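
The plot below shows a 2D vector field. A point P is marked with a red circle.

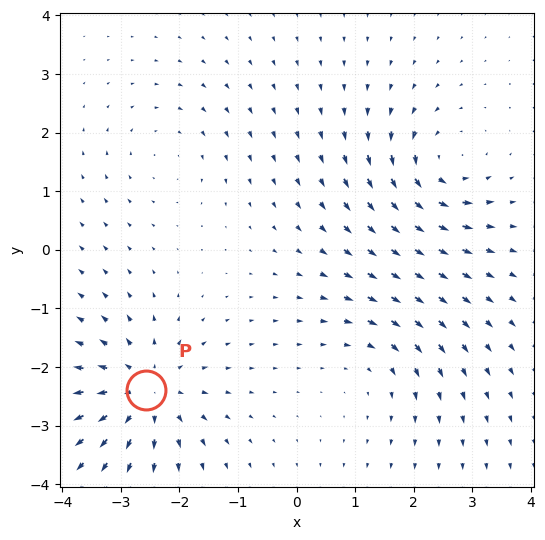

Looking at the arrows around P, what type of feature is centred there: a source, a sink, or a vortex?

source

At P (-2.6, -2.4) the arrows spread outward. Divergence about +6, curl ≈0 — positive divergence with near-zero curl is a source.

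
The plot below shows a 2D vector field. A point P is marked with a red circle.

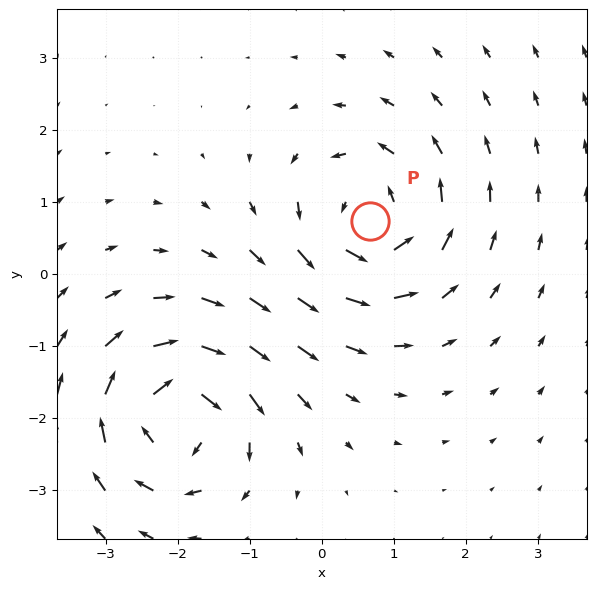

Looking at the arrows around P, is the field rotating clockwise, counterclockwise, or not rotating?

counterclockwise

Near P at (0.7, 0.7) the arrows circulate counterclockwise. The curl (z-component) there is about +5; positive curl means counterclockwise rotation.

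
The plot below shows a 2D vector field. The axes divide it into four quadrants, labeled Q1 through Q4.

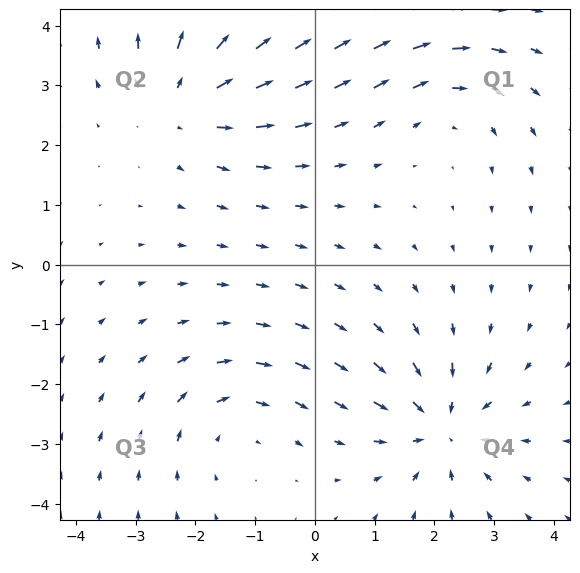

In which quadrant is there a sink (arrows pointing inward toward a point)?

Q4

The sink sits at approximately (2.1, -2.7), which lies in quadrant Q4. The divergence there is about -5, negative as expected for a sink.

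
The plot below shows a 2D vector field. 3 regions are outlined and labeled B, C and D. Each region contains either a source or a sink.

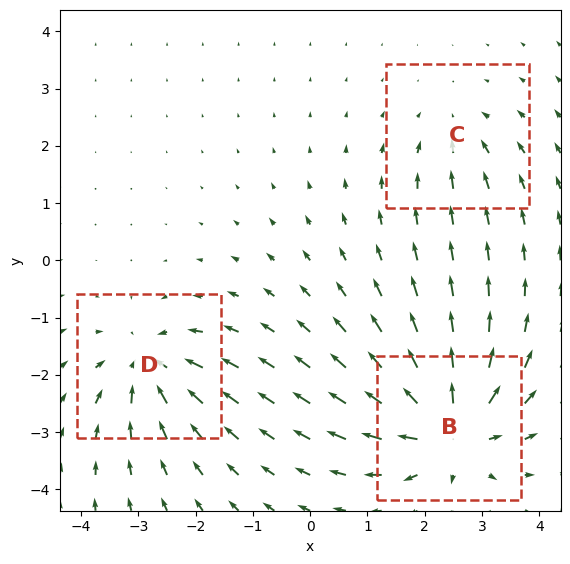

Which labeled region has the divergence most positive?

B

Divergence at each region's feature centre — B: about +5, C: about -2, D: about -4. Region B is most positive.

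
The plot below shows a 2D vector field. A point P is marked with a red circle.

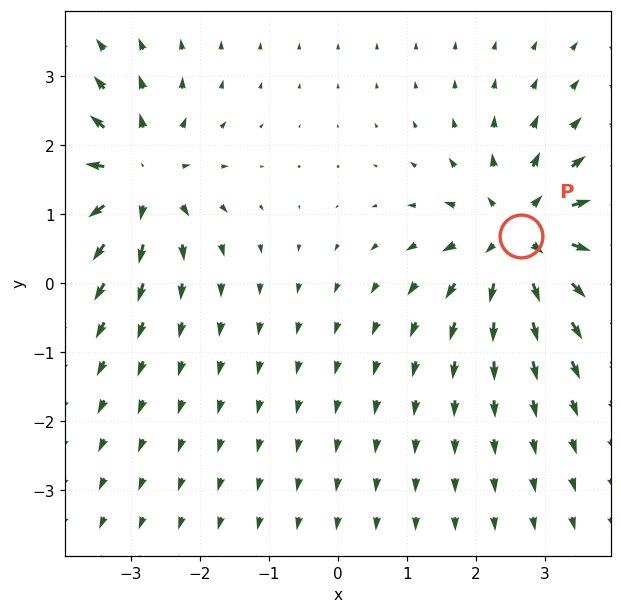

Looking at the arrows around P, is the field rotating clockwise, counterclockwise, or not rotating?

Near P at (2.6, 0.7) the arrows show no circulation. The curl there is ≈0.

not rotating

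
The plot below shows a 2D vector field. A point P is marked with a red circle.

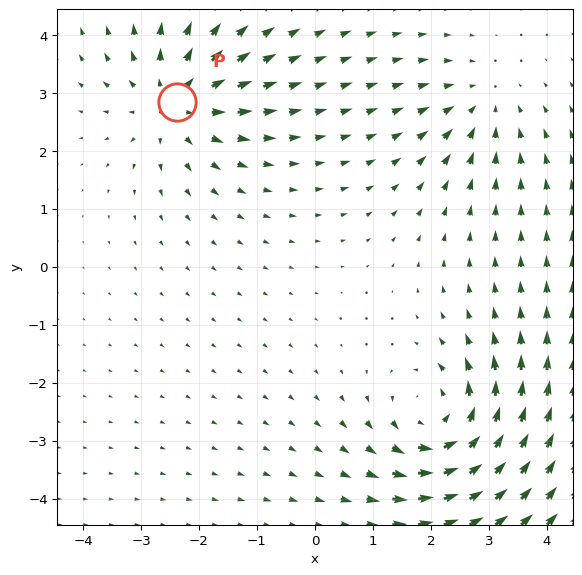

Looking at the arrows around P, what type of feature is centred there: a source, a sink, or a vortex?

At P (-2.4, 2.8) the arrows spread outward. Divergence about +4, curl ≈0 — positive divergence with near-zero curl is a source.

source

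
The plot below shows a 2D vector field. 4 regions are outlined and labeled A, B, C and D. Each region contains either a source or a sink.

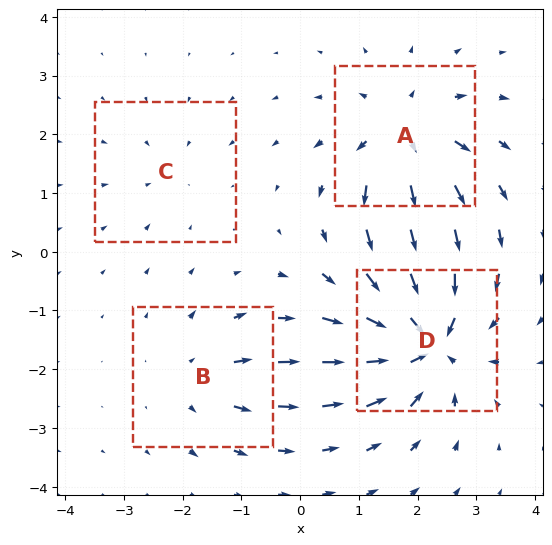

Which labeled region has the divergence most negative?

D

Divergence at each region's feature centre — A: about +6, B: about +4, C: about -2, D: about -8. Region D is most negative.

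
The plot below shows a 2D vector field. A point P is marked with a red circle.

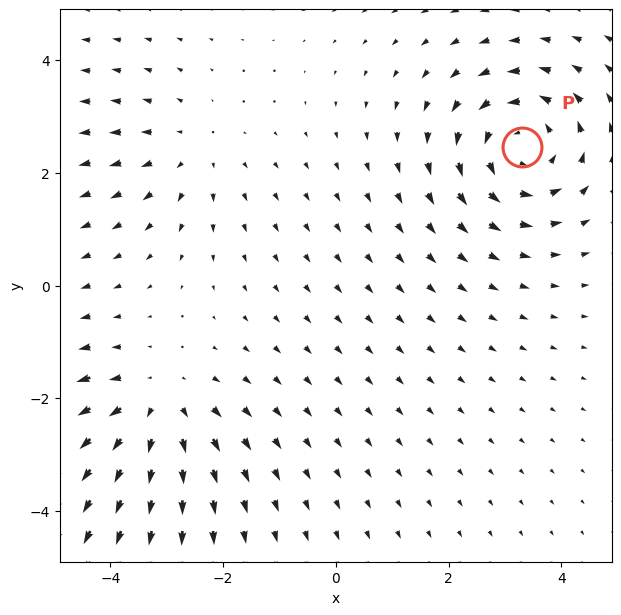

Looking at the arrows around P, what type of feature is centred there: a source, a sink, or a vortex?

vortex

At P (3.3, 2.5) the arrows circulate counterclockwise. Divergence ≈0, curl about +5 — near-zero divergence with nonzero curl is a vortex.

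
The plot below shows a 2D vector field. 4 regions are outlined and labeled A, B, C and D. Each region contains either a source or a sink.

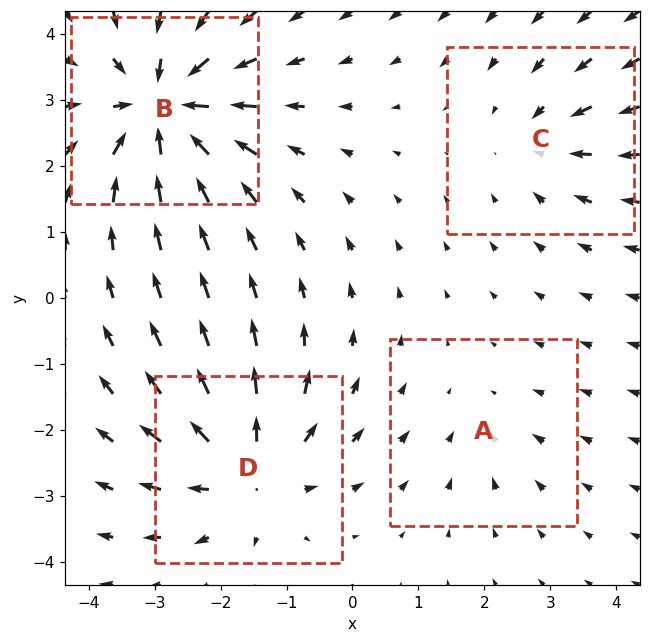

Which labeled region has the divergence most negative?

Divergence at each region's feature centre — A: about -2, B: about -7, C: about -3, D: about +6. Region B is most negative.

B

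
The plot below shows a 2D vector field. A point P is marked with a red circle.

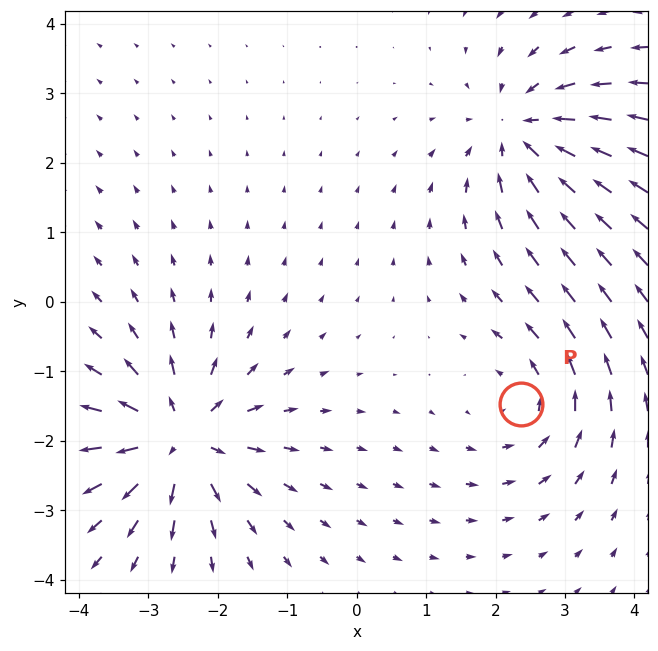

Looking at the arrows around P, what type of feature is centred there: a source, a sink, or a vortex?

vortex

At P (2.4, -1.5) the arrows circulate counterclockwise. Divergence ≈0, curl about +3 — near-zero divergence with nonzero curl is a vortex.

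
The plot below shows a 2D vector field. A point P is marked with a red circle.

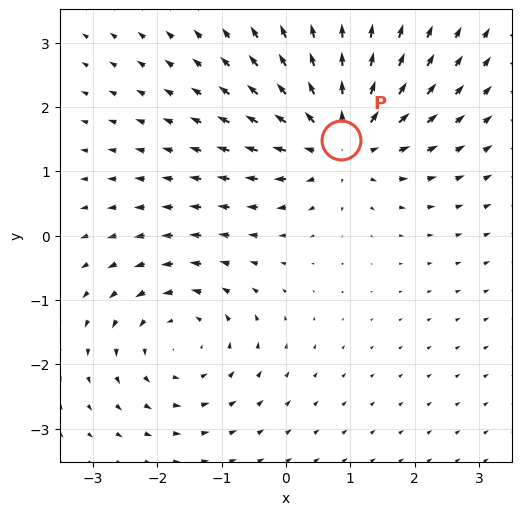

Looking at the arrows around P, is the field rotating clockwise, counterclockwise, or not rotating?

Near P at (0.9, 1.5) the arrows show no circulation. The curl there is ≈0.

not rotating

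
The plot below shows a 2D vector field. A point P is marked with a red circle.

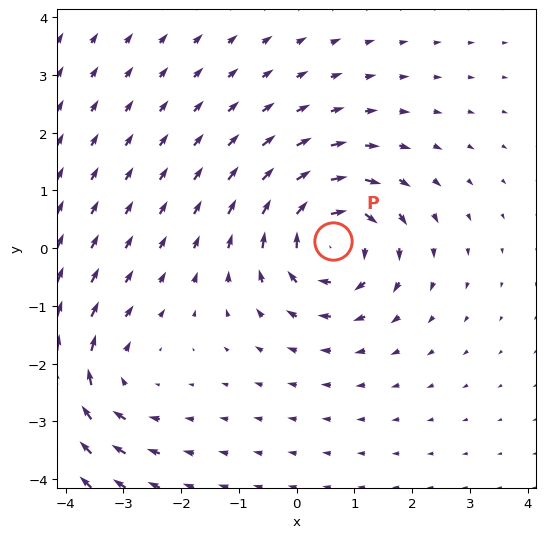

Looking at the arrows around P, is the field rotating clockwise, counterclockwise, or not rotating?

clockwise

Near P at (0.6, 0.1) the arrows circulate clockwise. The curl (z-component) there is about -6; negative curl means clockwise rotation.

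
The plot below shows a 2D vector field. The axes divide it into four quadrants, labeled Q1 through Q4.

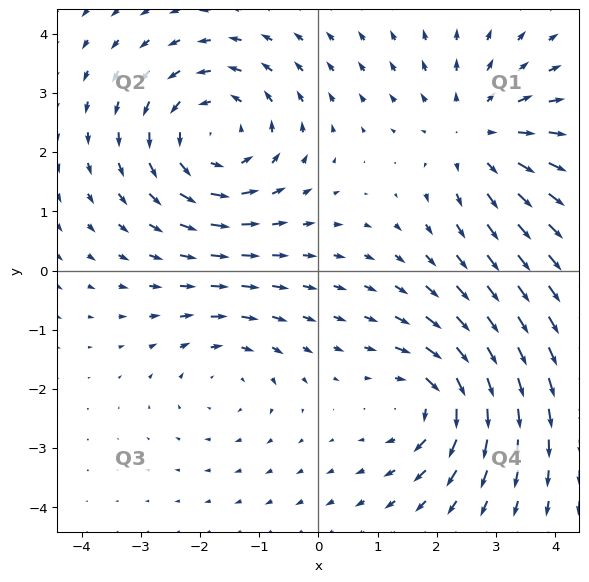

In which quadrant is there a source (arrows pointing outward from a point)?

Q1

The source sits at approximately (2.7, 2.3), which lies in quadrant Q1. The divergence there is about +3, positive as expected for a source.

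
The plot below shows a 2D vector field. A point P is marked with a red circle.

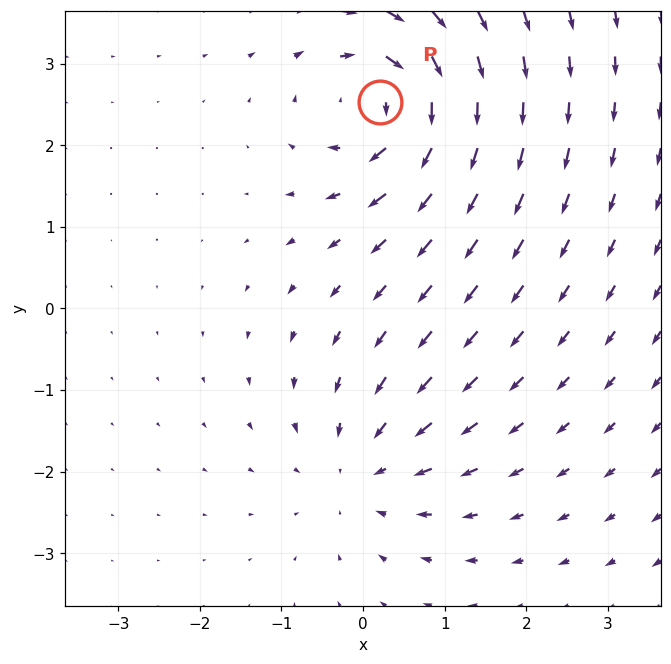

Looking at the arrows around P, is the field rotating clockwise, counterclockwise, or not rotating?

clockwise

Near P at (0.2, 2.5) the arrows circulate clockwise. The curl (z-component) there is about -6; negative curl means clockwise rotation.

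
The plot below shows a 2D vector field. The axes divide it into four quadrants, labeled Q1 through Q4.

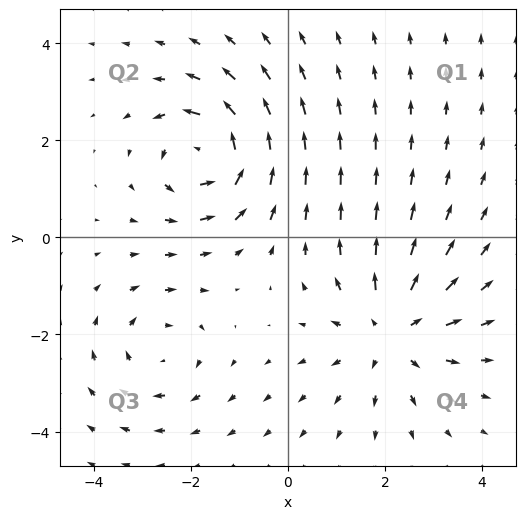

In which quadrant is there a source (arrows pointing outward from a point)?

The source sits at approximately (2.1, -1.9), which lies in quadrant Q4. The divergence there is about +3, positive as expected for a source.

Q4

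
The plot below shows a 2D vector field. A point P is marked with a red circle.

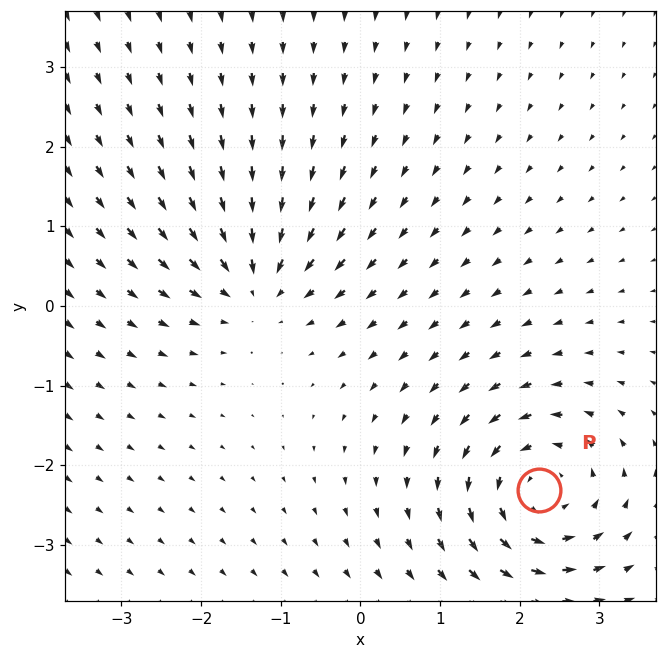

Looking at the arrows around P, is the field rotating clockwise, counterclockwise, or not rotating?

counterclockwise

Near P at (2.2, -2.3) the arrows circulate counterclockwise. The curl (z-component) there is about +5; positive curl means counterclockwise rotation.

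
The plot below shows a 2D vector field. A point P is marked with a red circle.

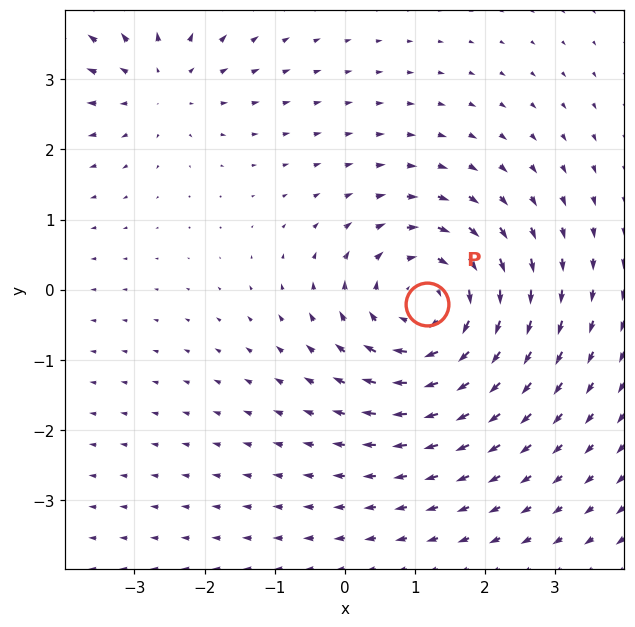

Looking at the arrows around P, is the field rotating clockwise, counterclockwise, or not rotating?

Near P at (1.2, -0.2) the arrows circulate clockwise. The curl (z-component) there is about -5; negative curl means clockwise rotation.

clockwise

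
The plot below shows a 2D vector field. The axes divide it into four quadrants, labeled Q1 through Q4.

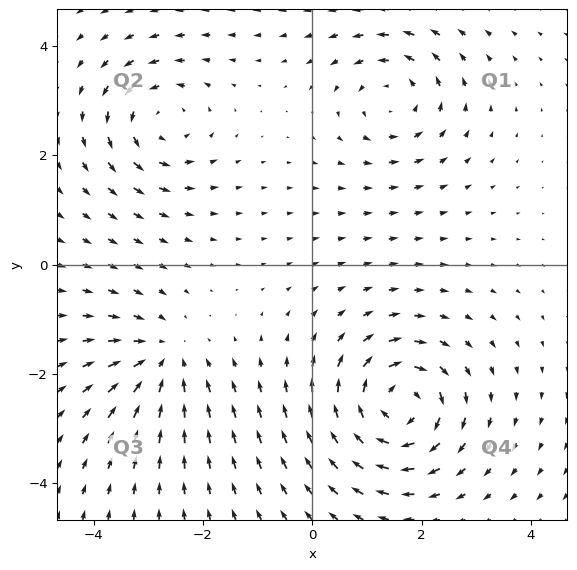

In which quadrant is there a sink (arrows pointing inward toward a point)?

Q3

The sink sits at approximately (-2.7, -1.7), which lies in quadrant Q3. The divergence there is about -3, negative as expected for a sink.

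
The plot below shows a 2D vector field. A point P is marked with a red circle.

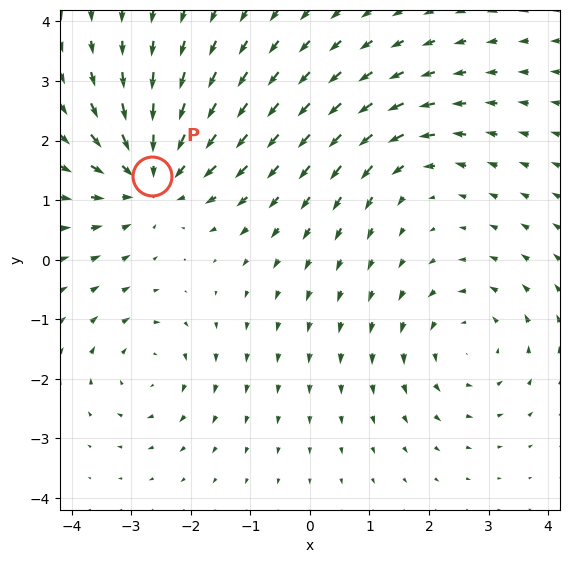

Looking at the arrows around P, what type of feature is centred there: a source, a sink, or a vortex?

sink

At P (-2.7, 1.4) the arrows converge inward. Divergence about -5, curl ≈0 — negative divergence with near-zero curl is a sink.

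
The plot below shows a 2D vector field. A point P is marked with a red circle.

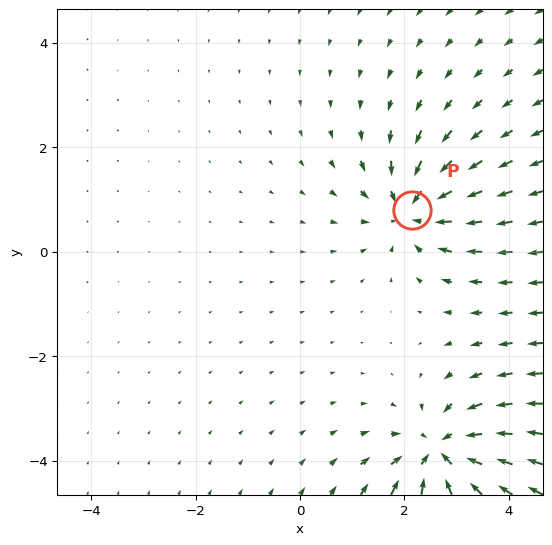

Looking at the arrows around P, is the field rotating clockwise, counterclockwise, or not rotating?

Near P at (2.1, 0.8) the arrows show no circulation. The curl there is ≈0.

not rotating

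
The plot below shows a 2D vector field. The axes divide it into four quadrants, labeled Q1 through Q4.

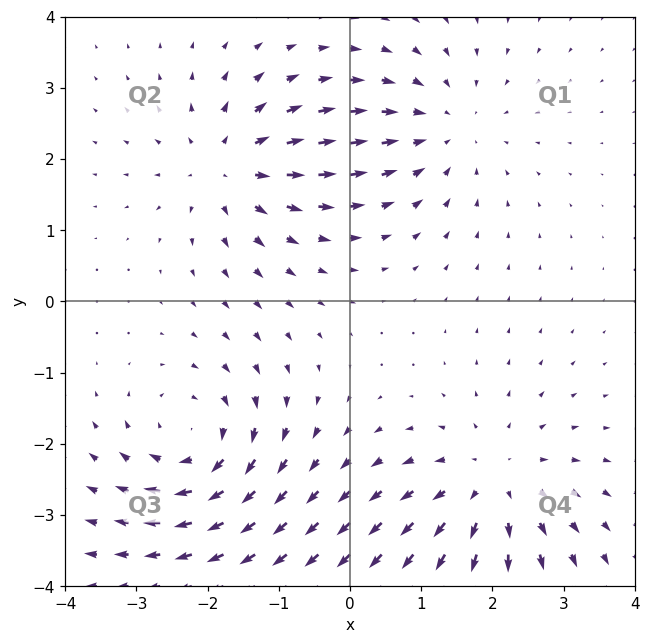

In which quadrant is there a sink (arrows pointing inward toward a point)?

Q1

The sink sits at approximately (1.3, 2.4), which lies in quadrant Q1. The divergence there is about -3, negative as expected for a sink.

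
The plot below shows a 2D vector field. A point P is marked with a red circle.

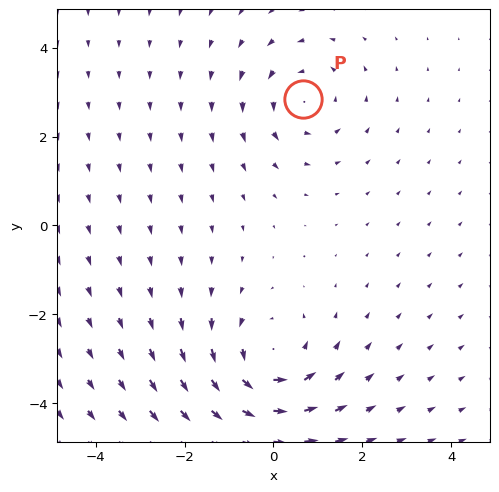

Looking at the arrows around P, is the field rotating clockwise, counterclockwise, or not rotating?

counterclockwise

Near P at (0.7, 2.8) the arrows circulate counterclockwise. The curl (z-component) there is about +2; positive curl means counterclockwise rotation.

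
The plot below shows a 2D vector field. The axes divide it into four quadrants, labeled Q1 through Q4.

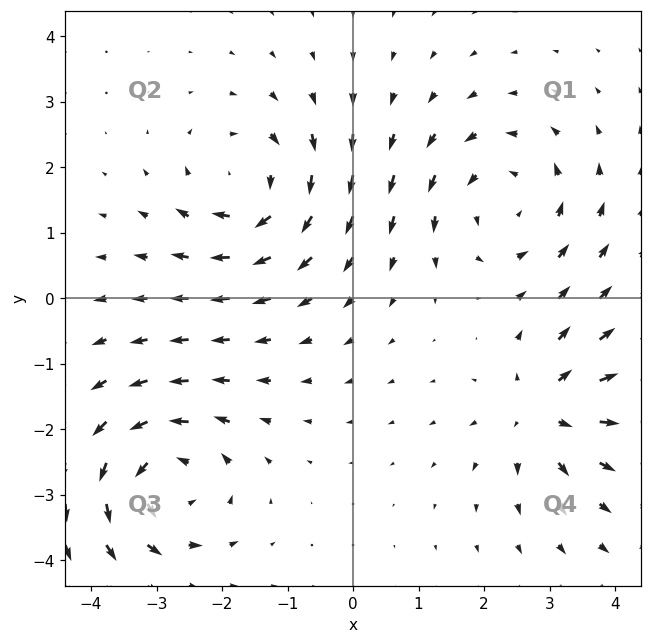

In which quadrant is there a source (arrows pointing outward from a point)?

The source sits at approximately (2.9, -1.7), which lies in quadrant Q4. The divergence there is about +5, positive as expected for a source.

Q4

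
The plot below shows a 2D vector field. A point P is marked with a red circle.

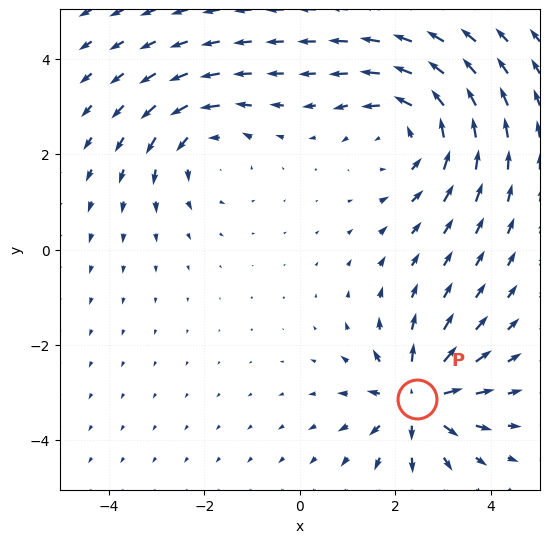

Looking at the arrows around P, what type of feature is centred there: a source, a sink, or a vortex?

source

At P (2.5, -3.1) the arrows spread outward. Divergence about +5, curl ≈0 — positive divergence with near-zero curl is a source.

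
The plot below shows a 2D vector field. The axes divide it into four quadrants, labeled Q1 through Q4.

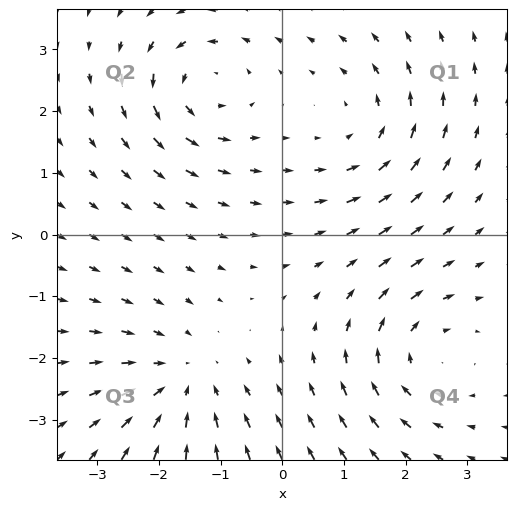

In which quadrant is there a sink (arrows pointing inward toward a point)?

Q3

The sink sits at approximately (-1.6, -2.4), which lies in quadrant Q3. The divergence there is about -4, negative as expected for a sink.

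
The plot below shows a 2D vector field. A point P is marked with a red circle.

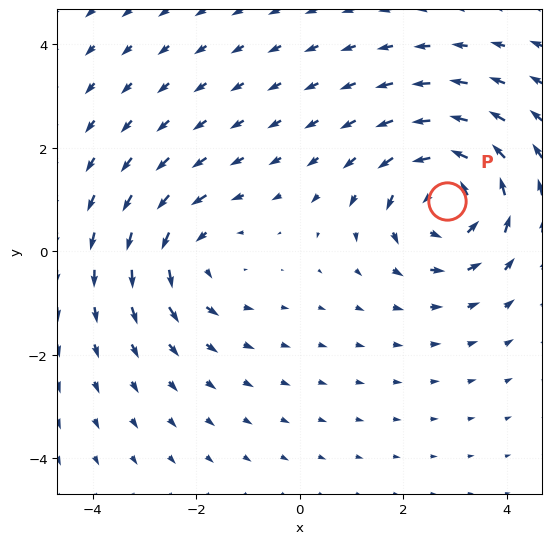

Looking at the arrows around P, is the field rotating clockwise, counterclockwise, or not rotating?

counterclockwise

Near P at (2.8, 1.0) the arrows circulate counterclockwise. The curl (z-component) there is about +4; positive curl means counterclockwise rotation.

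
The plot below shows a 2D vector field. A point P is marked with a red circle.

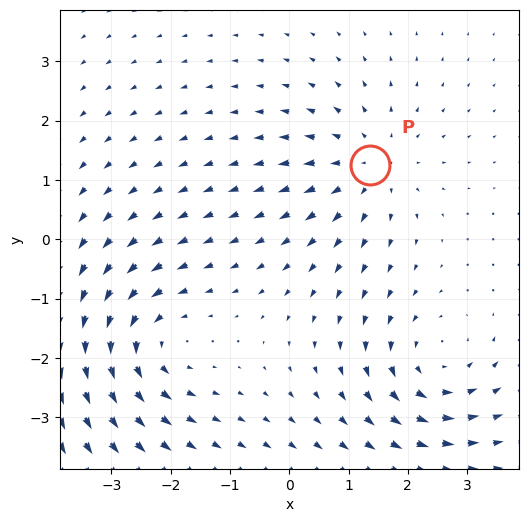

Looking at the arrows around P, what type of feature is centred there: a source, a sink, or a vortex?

At P (1.4, 1.2) the arrows spread outward. Divergence about +4, curl ≈0 — positive divergence with near-zero curl is a source.

source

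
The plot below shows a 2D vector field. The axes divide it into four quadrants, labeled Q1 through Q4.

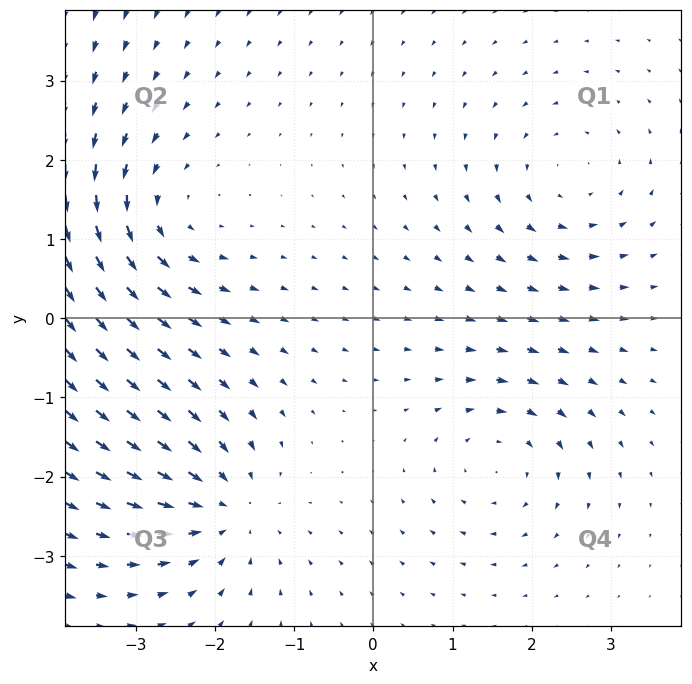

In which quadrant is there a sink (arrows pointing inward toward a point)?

The sink sits at approximately (-1.9, -2.4), which lies in quadrant Q3. The divergence there is about -5, negative as expected for a sink.

Q3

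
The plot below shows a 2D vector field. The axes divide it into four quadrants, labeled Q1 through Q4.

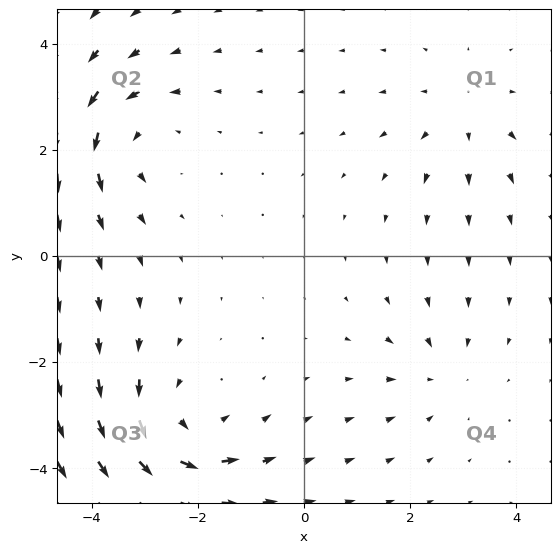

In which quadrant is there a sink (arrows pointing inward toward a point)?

Q4

The sink sits at approximately (2.6, -2.2), which lies in quadrant Q4. The divergence there is about -2, negative as expected for a sink.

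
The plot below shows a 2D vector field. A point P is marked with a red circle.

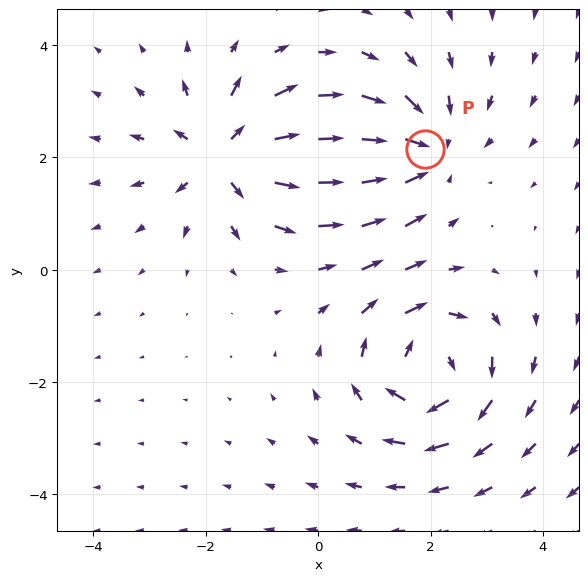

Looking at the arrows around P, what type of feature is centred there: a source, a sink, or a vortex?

sink

At P (1.9, 2.1) the arrows converge inward. Divergence about -4, curl ≈0 — negative divergence with near-zero curl is a sink.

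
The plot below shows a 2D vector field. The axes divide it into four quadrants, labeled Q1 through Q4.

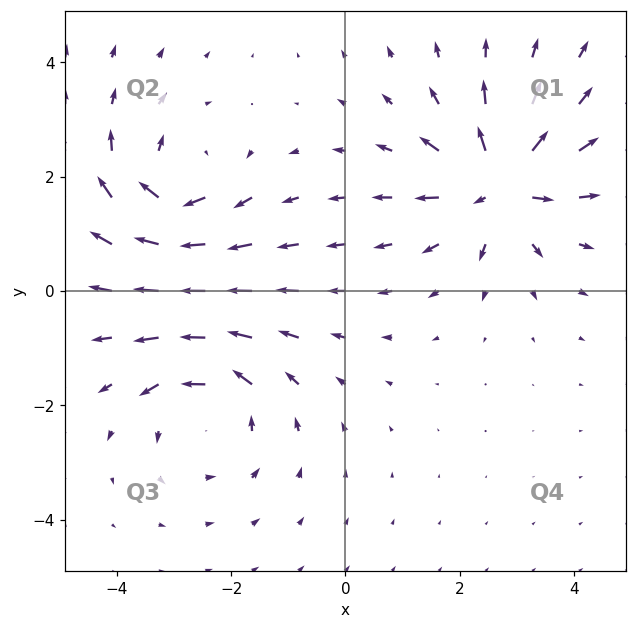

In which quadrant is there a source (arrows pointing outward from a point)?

The source sits at approximately (2.7, 1.9), which lies in quadrant Q1. The divergence there is about +7, positive as expected for a source.

Q1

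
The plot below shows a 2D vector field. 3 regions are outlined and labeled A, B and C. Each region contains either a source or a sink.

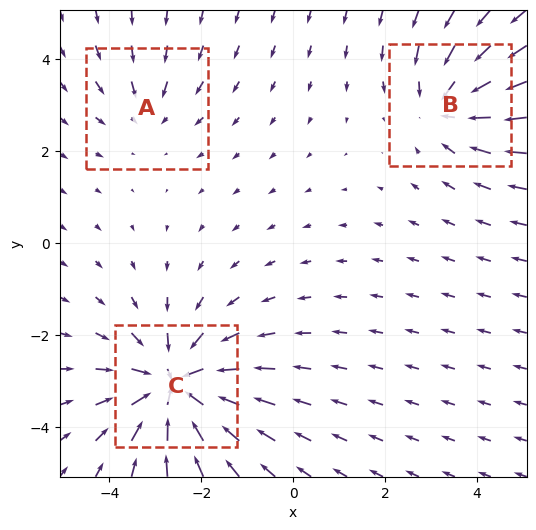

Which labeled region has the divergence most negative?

Divergence at each region's feature centre — A: about -2, B: about -3, C: about -4. Region C is most negative.

C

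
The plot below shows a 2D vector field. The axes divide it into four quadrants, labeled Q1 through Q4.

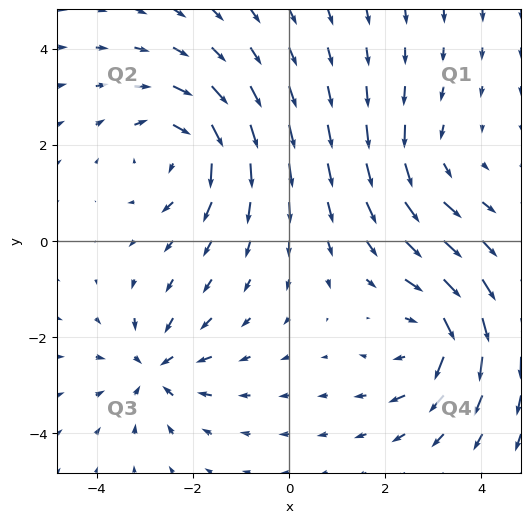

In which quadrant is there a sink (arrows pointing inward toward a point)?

The sink sits at approximately (-2.8, -2.7), which lies in quadrant Q3. The divergence there is about -4, negative as expected for a sink.

Q3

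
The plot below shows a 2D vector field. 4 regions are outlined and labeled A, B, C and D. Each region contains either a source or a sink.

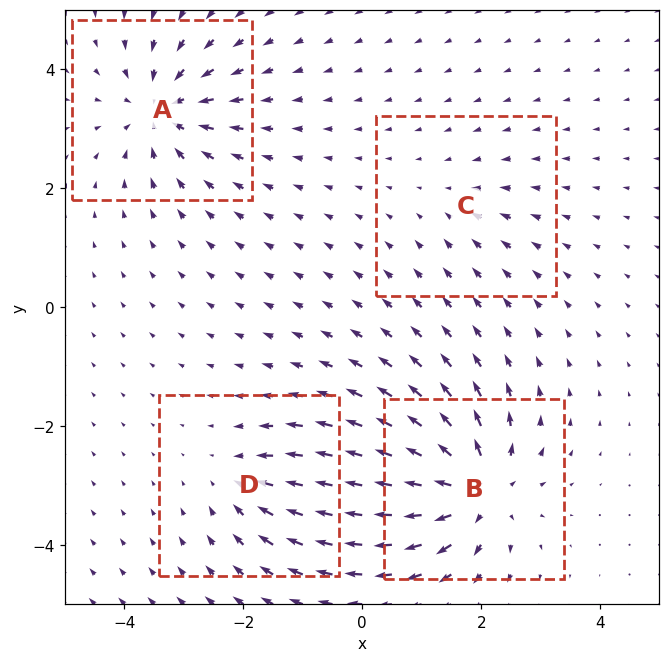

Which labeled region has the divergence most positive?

Divergence at each region's feature centre — A: about -6, B: about +8, C: about -2, D: about -4. Region B is most positive.

B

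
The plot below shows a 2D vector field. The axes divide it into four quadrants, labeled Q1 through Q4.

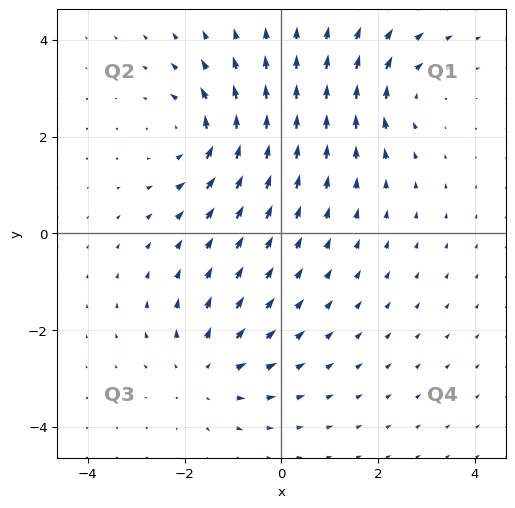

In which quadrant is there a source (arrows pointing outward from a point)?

Q3

The source sits at approximately (-1.6, -2.8), which lies in quadrant Q3. The divergence there is about +4, positive as expected for a source.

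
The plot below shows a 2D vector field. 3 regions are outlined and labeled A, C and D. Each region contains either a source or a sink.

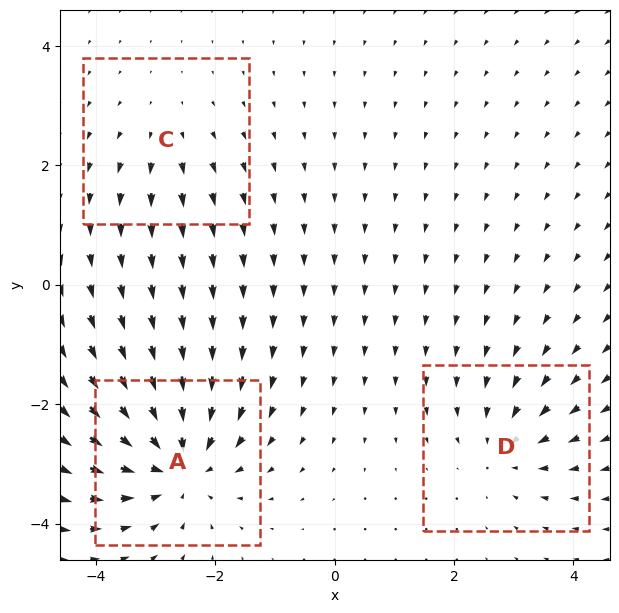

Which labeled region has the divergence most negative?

A

Divergence at each region's feature centre — A: about -5, C: about +2, D: about -3. Region A is most negative.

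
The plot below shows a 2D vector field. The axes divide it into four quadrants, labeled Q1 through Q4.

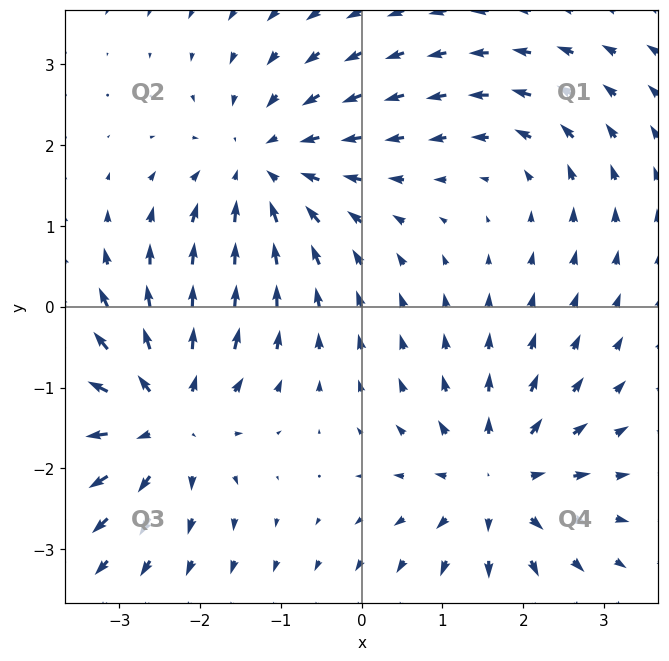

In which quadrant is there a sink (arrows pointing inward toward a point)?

The sink sits at approximately (-1.2, 1.7), which lies in quadrant Q2. The divergence there is about -4, negative as expected for a sink.

Q2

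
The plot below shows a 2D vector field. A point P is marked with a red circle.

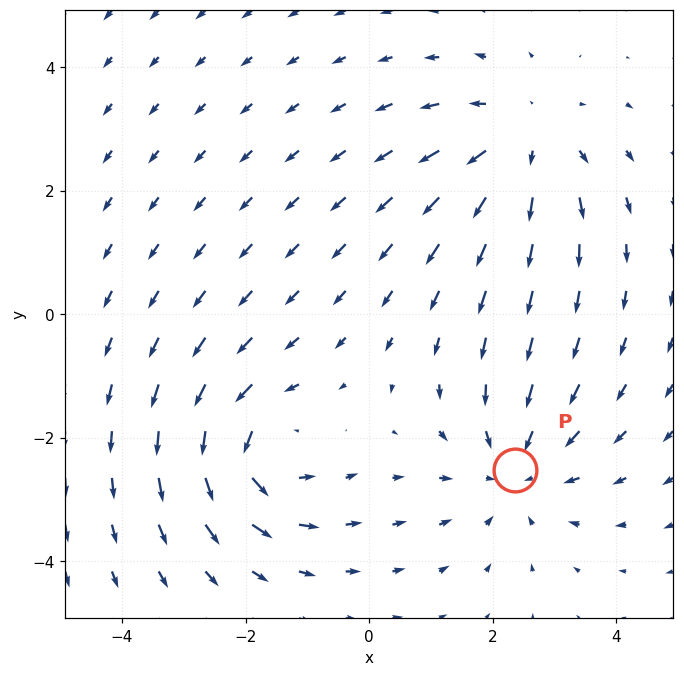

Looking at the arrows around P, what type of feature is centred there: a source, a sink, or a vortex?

sink

At P (2.4, -2.5) the arrows converge inward. Divergence about -3, curl ≈0 — negative divergence with near-zero curl is a sink.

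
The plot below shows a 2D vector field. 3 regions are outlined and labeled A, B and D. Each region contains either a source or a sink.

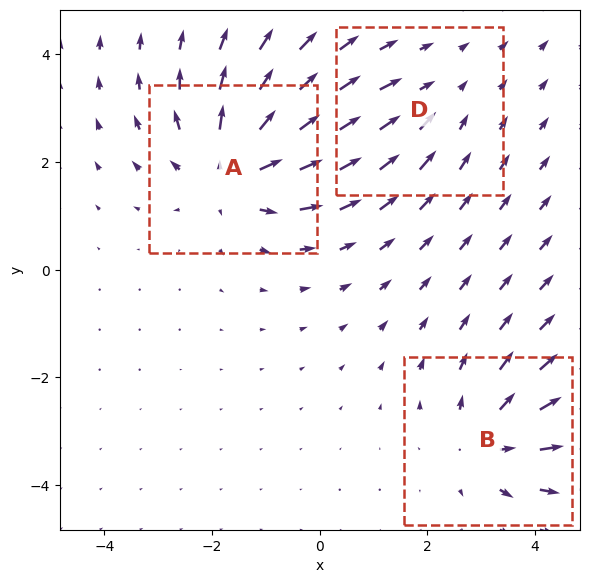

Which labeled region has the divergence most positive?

A

Divergence at each region's feature centre — A: about +4, B: about +3, D: about -2. Region A is most positive.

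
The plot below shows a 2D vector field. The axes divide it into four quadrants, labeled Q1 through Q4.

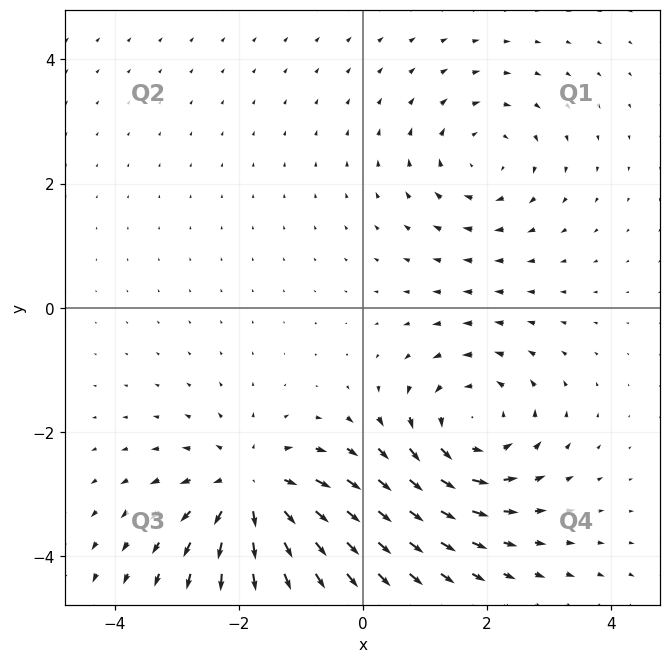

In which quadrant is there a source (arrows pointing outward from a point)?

The source sits at approximately (-1.8, -3.0), which lies in quadrant Q3. The divergence there is about +5, positive as expected for a source.

Q3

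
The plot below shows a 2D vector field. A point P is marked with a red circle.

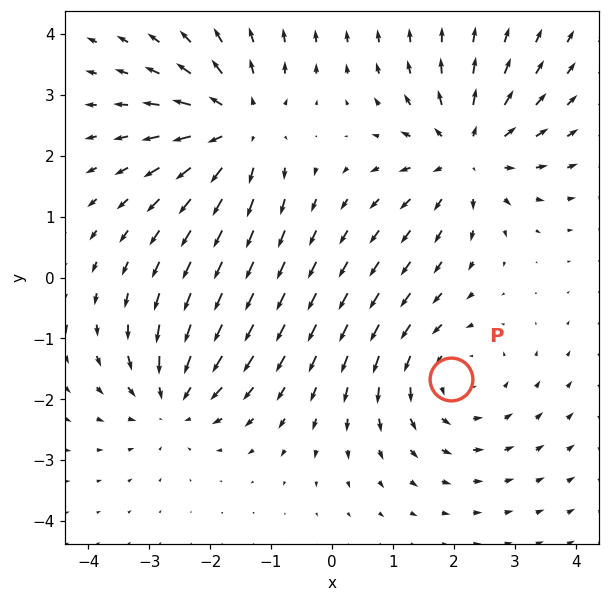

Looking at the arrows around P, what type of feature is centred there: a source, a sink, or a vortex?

At P (2.0, -1.7) the arrows circulate counterclockwise. Divergence ≈0, curl about +4 — near-zero divergence with nonzero curl is a vortex.

vortex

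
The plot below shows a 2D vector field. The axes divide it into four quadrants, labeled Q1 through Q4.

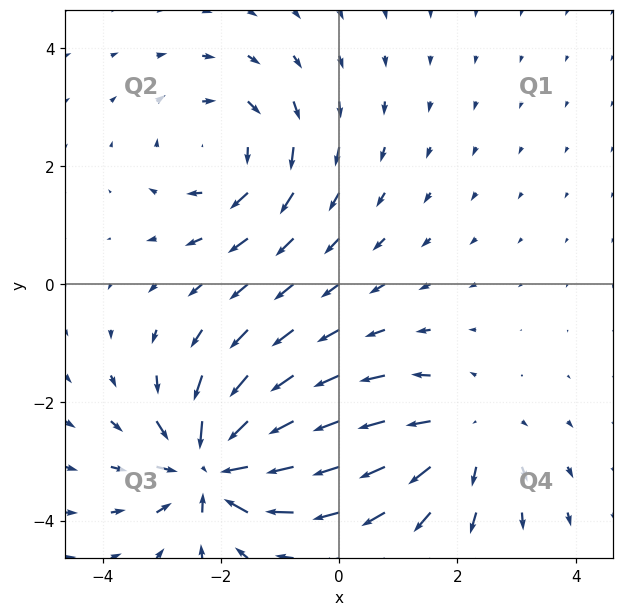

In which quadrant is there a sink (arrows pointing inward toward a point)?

The sink sits at approximately (-2.1, -3.1), which lies in quadrant Q3. The divergence there is about -7, negative as expected for a sink.

Q3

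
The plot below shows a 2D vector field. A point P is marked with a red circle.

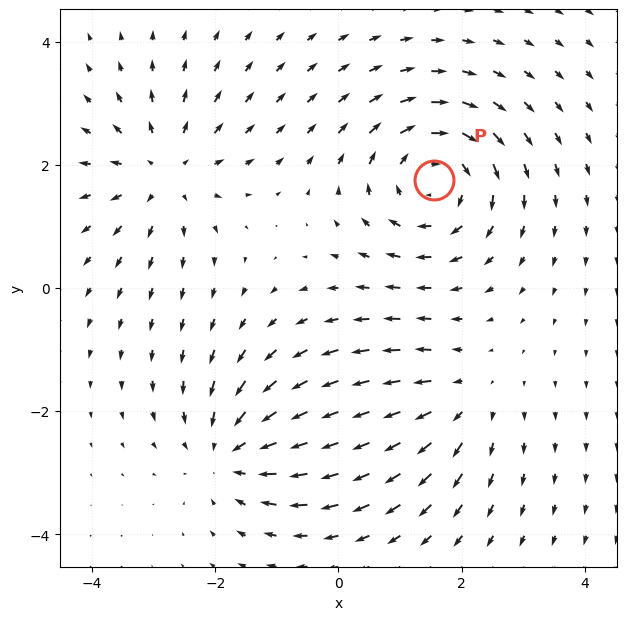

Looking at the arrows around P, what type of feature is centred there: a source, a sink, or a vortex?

vortex

At P (1.5, 1.8) the arrows circulate clockwise. Divergence ≈0, curl about -5 — near-zero divergence with nonzero curl is a vortex.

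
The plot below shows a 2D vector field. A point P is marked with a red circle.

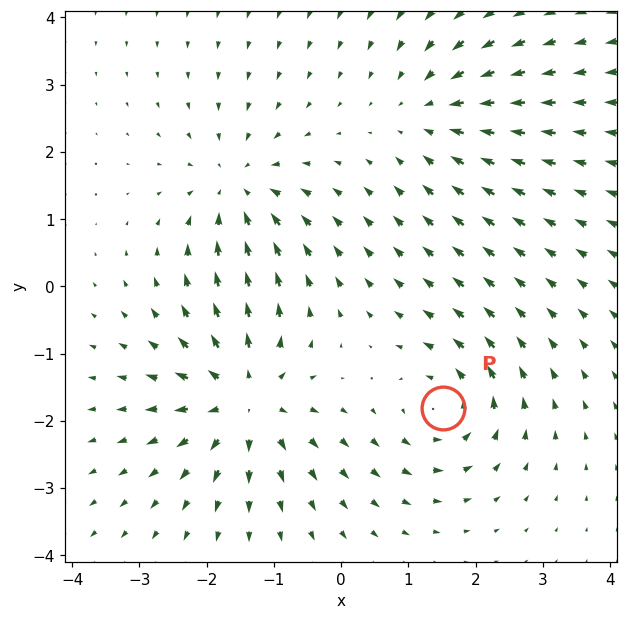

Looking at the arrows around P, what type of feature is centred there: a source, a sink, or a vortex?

At P (1.5, -1.8) the arrows circulate counterclockwise. Divergence ≈0, curl about +3 — near-zero divergence with nonzero curl is a vortex.

vortex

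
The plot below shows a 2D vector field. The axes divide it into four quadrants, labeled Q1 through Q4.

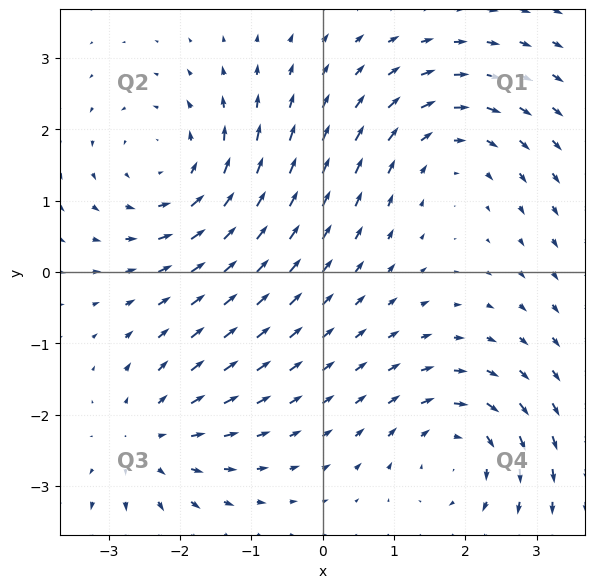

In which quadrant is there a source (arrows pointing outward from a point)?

Q3

The source sits at approximately (-2.4, -2.4), which lies in quadrant Q3. The divergence there is about +4, positive as expected for a source.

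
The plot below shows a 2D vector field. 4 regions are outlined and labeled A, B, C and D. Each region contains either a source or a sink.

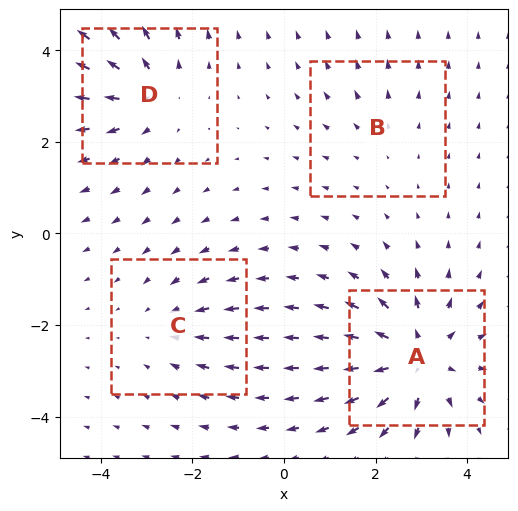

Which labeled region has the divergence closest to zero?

Divergence at each region's feature centre — A: about +6, B: about +2, C: about -3, D: about +4. Region B is closest to zero.

B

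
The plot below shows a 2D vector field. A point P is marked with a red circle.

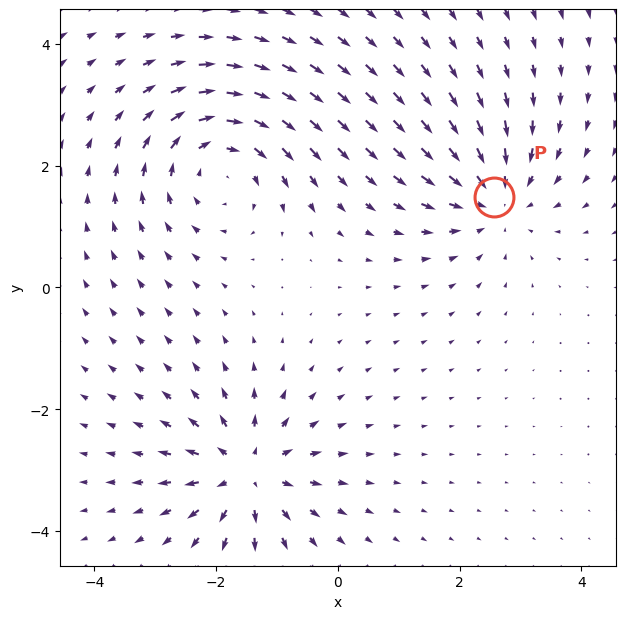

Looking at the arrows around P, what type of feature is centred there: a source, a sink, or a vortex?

sink

At P (2.6, 1.5) the arrows converge inward. Divergence about -3, curl ≈0 — negative divergence with near-zero curl is a sink.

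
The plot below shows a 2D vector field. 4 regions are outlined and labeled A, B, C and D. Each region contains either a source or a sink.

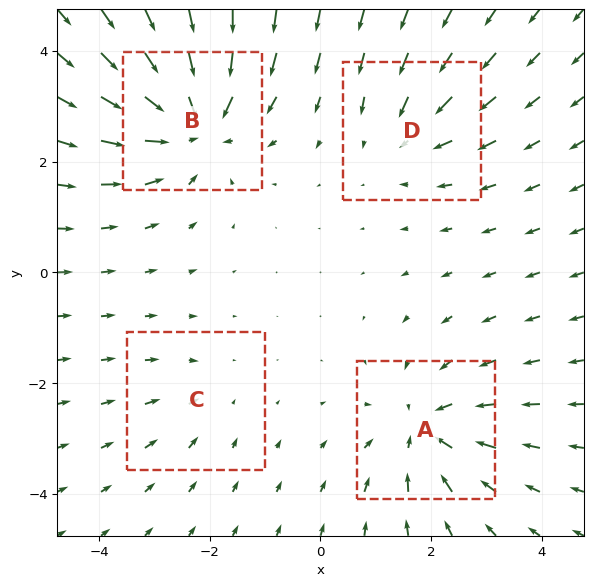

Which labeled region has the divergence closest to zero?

Divergence at each region's feature centre — A: about -5, B: about -7, C: about -2, D: about -3. Region C is closest to zero.

C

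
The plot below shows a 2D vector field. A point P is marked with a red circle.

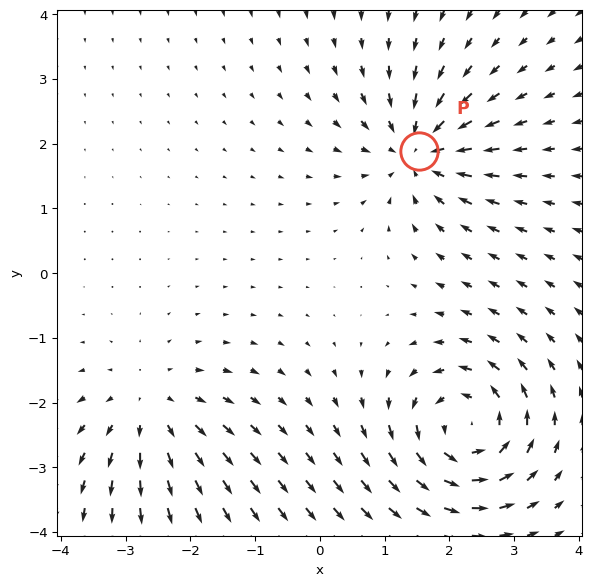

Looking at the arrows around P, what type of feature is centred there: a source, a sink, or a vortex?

At P (1.5, 1.9) the arrows converge inward. Divergence about -4, curl ≈0 — negative divergence with near-zero curl is a sink.

sink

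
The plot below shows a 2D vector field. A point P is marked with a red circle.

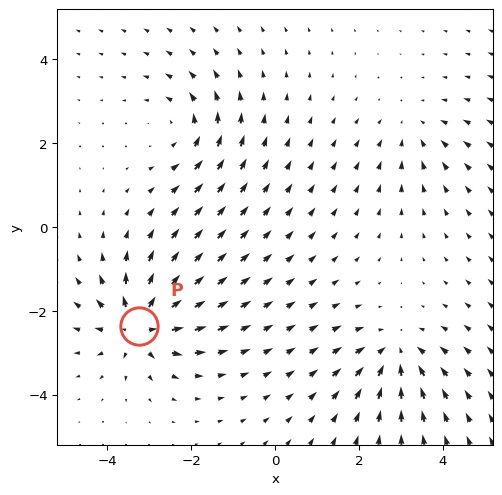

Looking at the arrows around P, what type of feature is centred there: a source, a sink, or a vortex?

At P (-3.2, -2.4) the arrows spread outward. Divergence about +6, curl ≈0 — positive divergence with near-zero curl is a source.

source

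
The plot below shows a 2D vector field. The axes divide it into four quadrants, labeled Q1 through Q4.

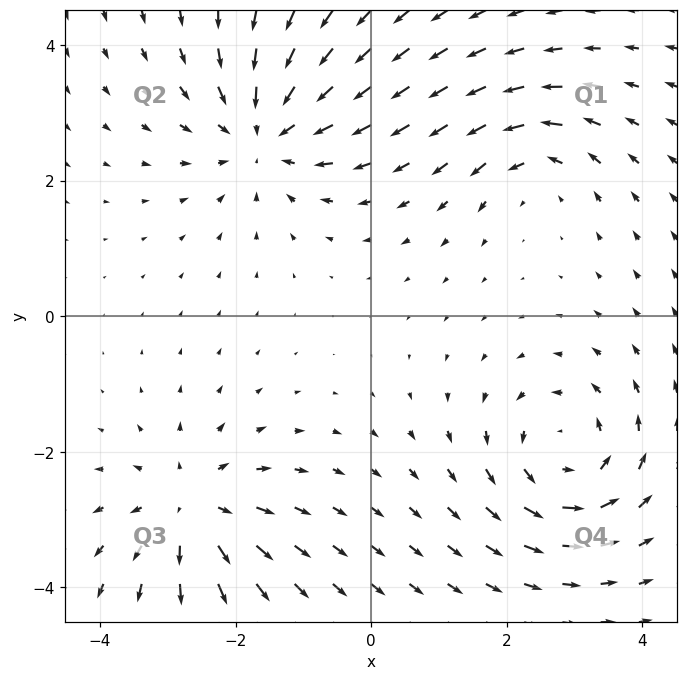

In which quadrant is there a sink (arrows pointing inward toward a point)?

The sink sits at approximately (-1.5, 2.7), which lies in quadrant Q2. The divergence there is about -5, negative as expected for a sink.

Q2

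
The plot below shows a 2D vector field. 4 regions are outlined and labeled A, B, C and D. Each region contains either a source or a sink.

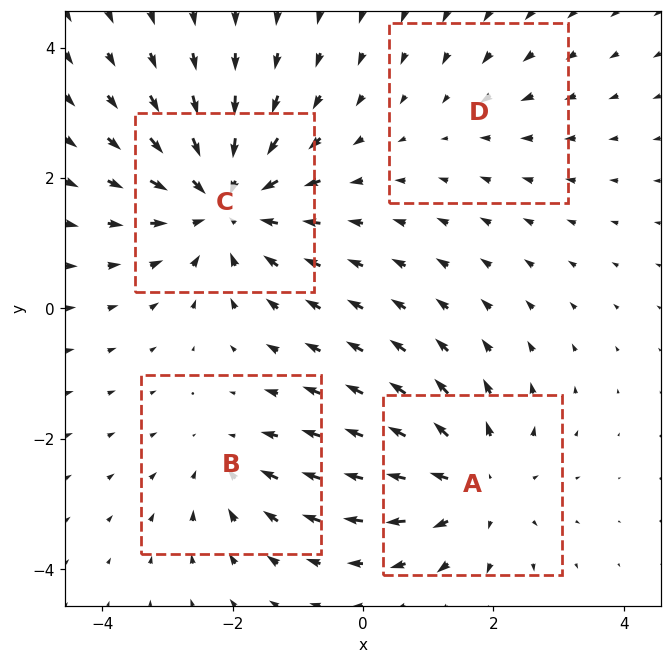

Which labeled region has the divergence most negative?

Divergence at each region's feature centre — A: about +5, B: about -3, C: about -6, D: about -2. Region C is most negative.

C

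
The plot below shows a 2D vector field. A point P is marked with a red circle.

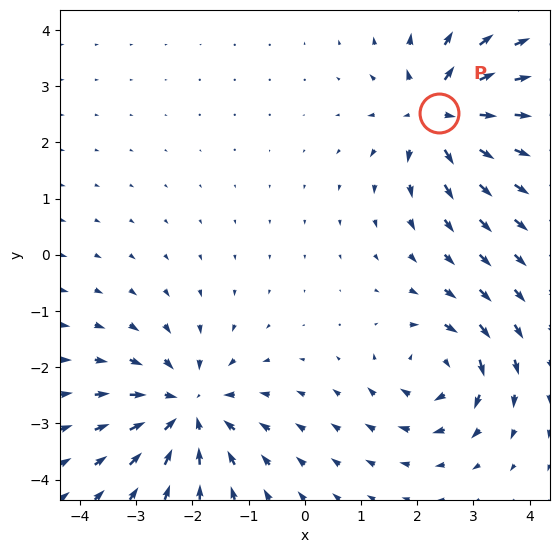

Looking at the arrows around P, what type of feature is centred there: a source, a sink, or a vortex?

At P (2.4, 2.5) the arrows spread outward. Divergence about +6, curl ≈0 — positive divergence with near-zero curl is a source.

source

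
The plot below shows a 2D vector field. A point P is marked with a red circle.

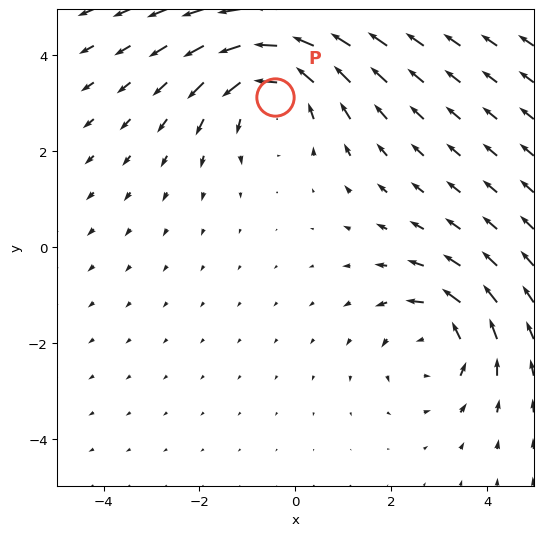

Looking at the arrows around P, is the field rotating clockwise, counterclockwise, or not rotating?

Near P at (-0.4, 3.1) the arrows circulate counterclockwise. The curl (z-component) there is about +4; positive curl means counterclockwise rotation.

counterclockwise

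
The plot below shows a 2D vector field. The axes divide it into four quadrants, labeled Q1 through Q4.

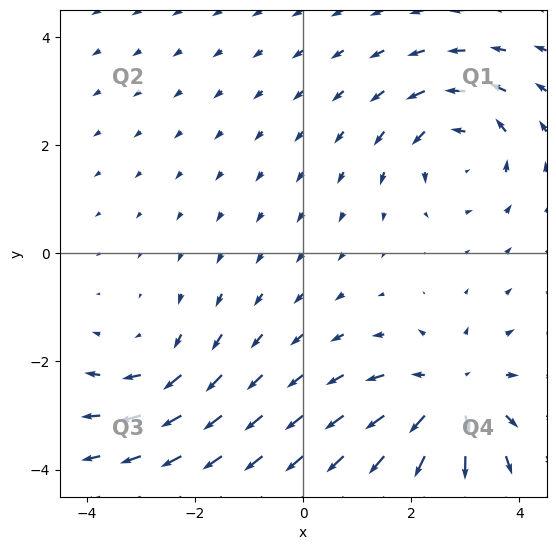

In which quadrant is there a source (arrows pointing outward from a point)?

The source sits at approximately (2.7, -2.7), which lies in quadrant Q4. The divergence there is about +4, positive as expected for a source.

Q4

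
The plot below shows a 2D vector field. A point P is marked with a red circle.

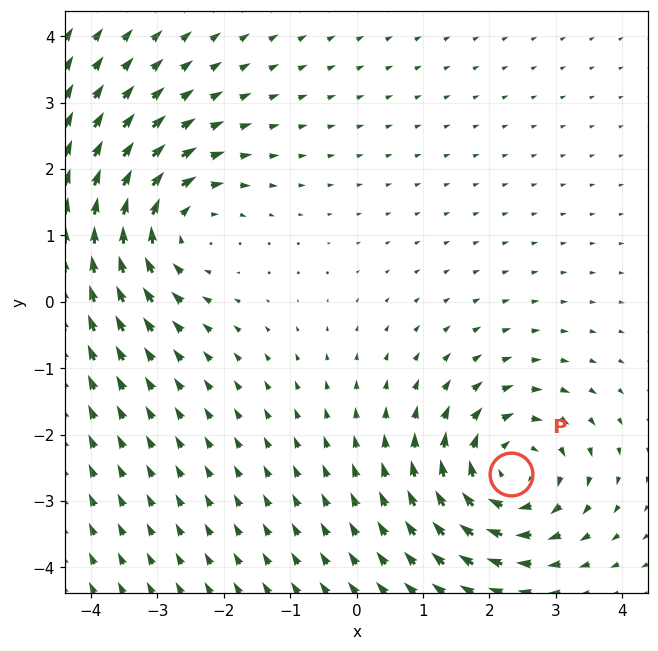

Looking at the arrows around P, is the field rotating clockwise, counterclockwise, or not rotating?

clockwise

Near P at (2.3, -2.6) the arrows circulate clockwise. The curl (z-component) there is about -6; negative curl means clockwise rotation.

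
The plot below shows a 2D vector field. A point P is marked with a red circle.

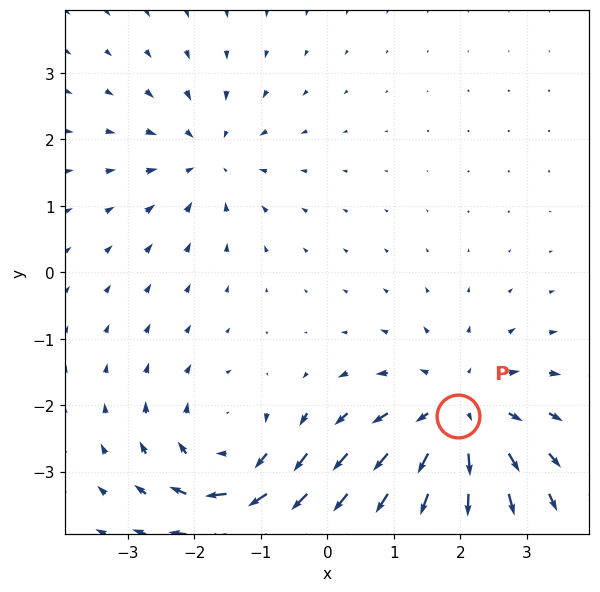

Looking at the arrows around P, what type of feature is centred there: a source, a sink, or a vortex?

At P (2.0, -2.2) the arrows spread outward. Divergence about +4, curl ≈0 — positive divergence with near-zero curl is a source.

source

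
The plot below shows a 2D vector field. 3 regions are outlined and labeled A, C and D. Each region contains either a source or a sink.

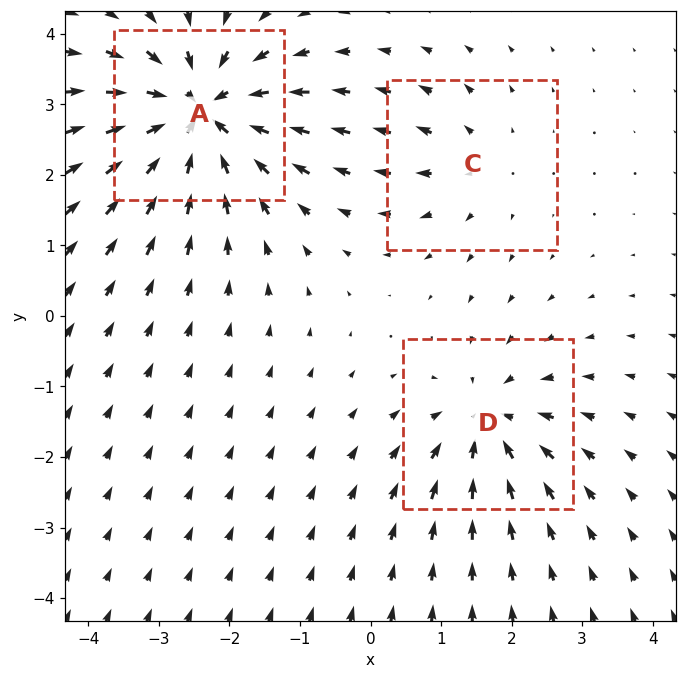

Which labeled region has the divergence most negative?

Divergence at each region's feature centre — A: about -6, C: about +2, D: about -4. Region A is most negative.

A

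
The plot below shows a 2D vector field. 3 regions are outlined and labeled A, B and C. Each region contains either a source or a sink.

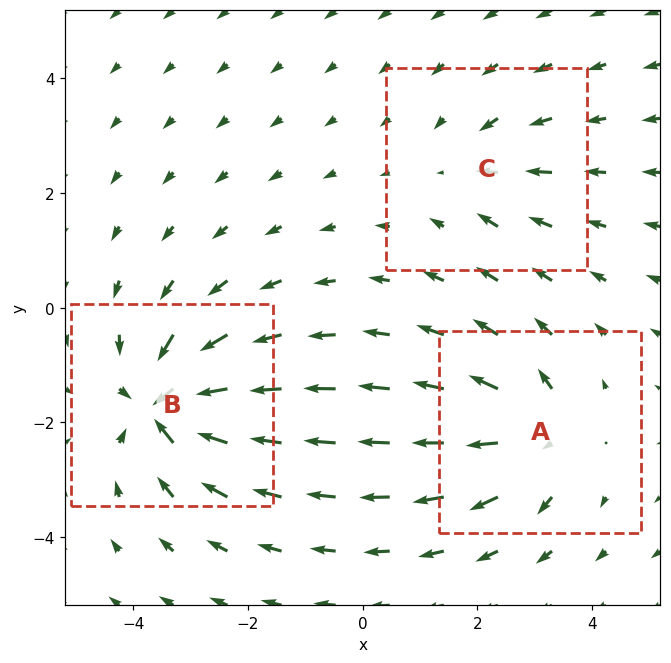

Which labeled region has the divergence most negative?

Divergence at each region's feature centre — A: about +4, B: about -6, C: about -2. Region B is most negative.

B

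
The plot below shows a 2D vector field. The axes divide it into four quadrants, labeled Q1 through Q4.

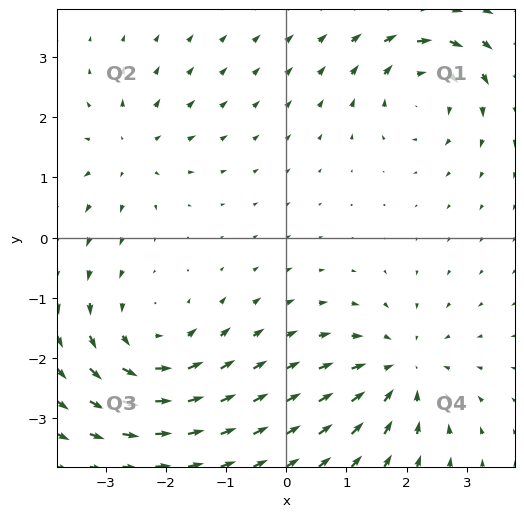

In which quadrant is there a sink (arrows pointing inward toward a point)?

Q4

The sink sits at approximately (1.9, -2.2), which lies in quadrant Q4. The divergence there is about -4, negative as expected for a sink.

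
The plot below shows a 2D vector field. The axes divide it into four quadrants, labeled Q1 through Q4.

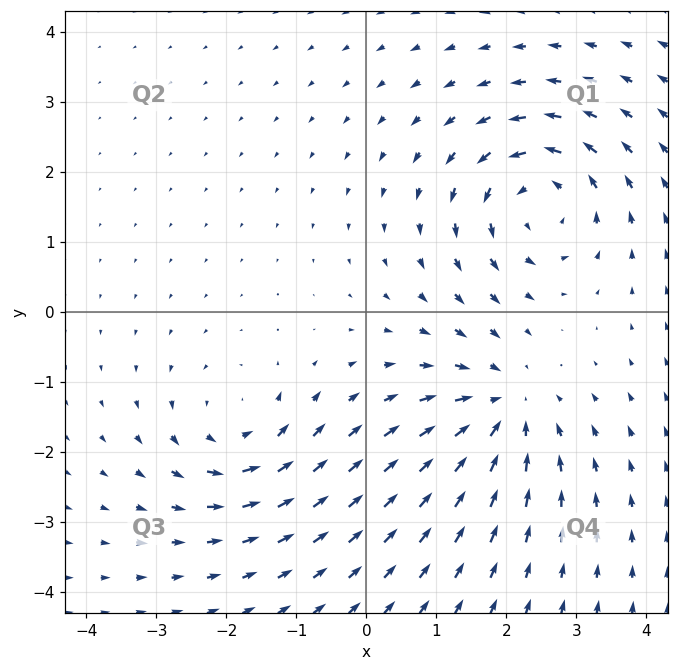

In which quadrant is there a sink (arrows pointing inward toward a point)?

The sink sits at approximately (2.0, -1.4), which lies in quadrant Q4. The divergence there is about -4, negative as expected for a sink.

Q4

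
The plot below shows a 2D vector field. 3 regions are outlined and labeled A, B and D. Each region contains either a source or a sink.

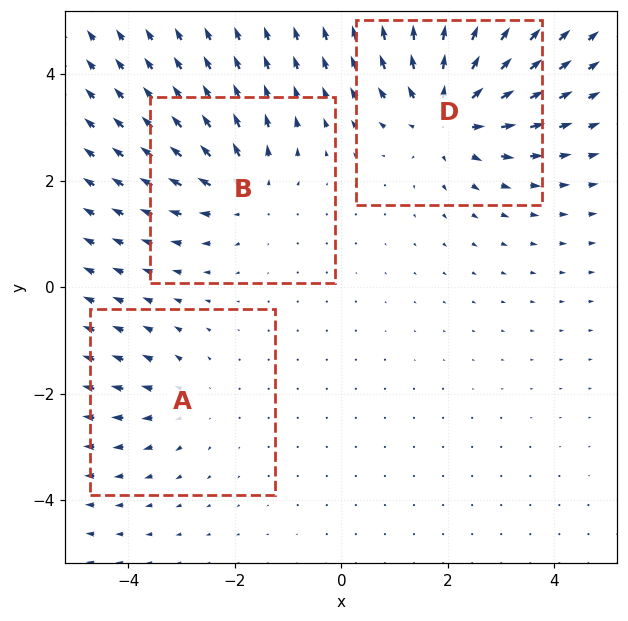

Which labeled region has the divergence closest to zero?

A

Divergence at each region's feature centre — A: about +2, B: about +3, D: about +4. Region A is closest to zero.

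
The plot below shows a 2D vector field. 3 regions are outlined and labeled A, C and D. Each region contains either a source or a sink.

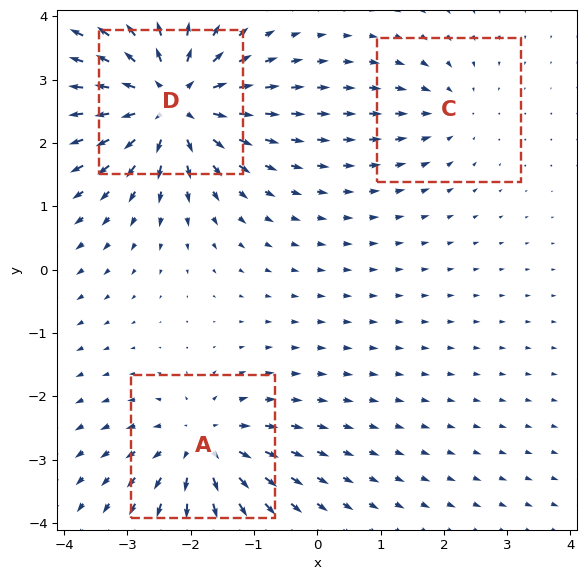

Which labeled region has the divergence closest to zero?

Divergence at each region's feature centre — A: about +4, C: about -2, D: about +6. Region C is closest to zero.

C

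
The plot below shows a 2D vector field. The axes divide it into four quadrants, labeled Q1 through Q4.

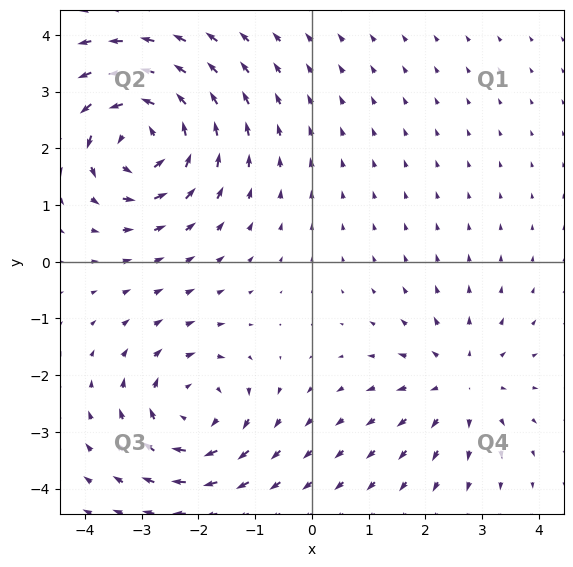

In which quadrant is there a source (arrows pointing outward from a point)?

The source sits at approximately (2.6, -2.1), which lies in quadrant Q4. The divergence there is about +3, positive as expected for a source.

Q4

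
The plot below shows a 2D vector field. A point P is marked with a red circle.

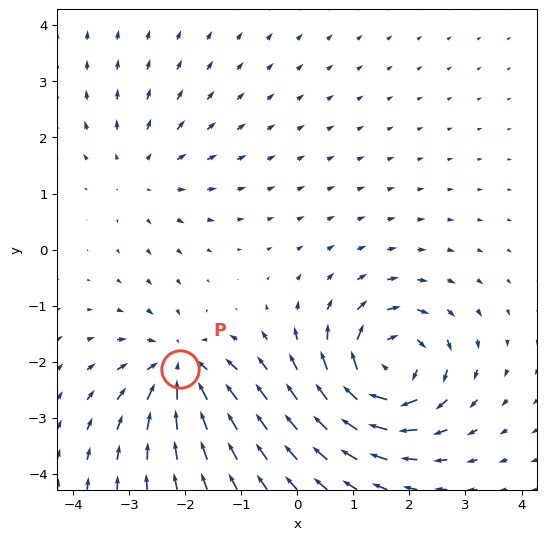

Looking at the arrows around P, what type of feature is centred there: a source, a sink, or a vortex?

At P (-2.1, -2.1) the arrows converge inward. Divergence about -5, curl ≈0 — negative divergence with near-zero curl is a sink.

sink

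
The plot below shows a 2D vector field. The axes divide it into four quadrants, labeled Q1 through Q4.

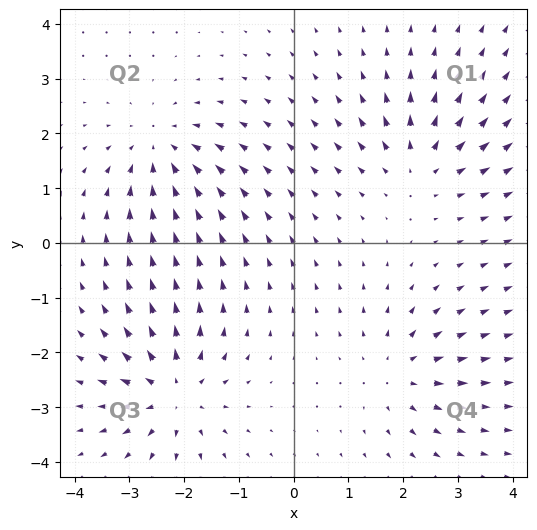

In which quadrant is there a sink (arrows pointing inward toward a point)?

The sink sits at approximately (-2.4, 1.7), which lies in quadrant Q2. The divergence there is about -5, negative as expected for a sink.

Q2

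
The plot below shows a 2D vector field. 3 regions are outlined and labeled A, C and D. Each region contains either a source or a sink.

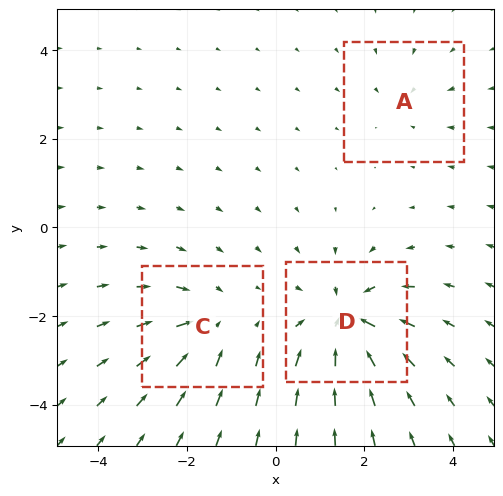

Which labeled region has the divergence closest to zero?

Divergence at each region's feature centre — A: about -2, C: about -4, D: about -6. Region A is closest to zero.

A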